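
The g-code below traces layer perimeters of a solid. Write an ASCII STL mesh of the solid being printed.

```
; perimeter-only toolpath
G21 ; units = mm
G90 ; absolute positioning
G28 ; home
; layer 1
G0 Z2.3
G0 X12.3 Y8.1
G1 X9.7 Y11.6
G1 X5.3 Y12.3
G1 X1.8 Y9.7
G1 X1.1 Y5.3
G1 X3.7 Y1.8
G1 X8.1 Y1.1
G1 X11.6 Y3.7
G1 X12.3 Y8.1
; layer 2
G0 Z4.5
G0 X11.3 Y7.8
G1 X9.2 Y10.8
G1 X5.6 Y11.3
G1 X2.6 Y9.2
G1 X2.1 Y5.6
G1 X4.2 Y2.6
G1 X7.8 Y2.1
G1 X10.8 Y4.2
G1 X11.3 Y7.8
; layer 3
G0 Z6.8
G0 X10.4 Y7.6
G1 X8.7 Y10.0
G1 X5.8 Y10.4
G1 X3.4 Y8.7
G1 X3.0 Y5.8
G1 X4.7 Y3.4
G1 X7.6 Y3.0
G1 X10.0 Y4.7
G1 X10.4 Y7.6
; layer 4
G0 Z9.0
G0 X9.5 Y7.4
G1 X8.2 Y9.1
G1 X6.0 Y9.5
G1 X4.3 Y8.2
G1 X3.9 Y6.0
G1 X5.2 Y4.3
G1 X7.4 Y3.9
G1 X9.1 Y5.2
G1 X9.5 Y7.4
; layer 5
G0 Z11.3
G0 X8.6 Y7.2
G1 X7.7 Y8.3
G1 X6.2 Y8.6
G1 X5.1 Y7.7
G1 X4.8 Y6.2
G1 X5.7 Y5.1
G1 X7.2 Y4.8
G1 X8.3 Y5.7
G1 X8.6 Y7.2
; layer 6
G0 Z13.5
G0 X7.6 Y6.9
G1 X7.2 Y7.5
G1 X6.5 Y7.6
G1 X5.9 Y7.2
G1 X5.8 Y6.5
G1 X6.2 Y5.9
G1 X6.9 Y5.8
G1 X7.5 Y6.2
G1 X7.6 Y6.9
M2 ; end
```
solid part
  facet normal 0.0000 0.0000 -1.0000
    outer loop
      vertex 5.1 13.2 0.0
      vertex 10.2 12.4 0.0
      vertex 13.2 8.3 0.0
    endloop
  endfacet
  facet normal 0.0000 0.0000 -1.0000
    outer loop
      vertex 1.0 10.2 0.0
      vertex 5.1 13.2 0.0
      vertex 13.2 8.3 0.0
    endloop
  endfacet
  facet normal 0.0000 0.0000 -1.0000
    outer loop
      vertex 0.2 5.1 0.0
      vertex 1.0 10.2 0.0
      vertex 13.2 8.3 0.0
    endloop
  endfacet
  facet normal 0.0000 0.0000 -1.0000
    outer loop
      vertex 3.2 1.0 0.0
      vertex 0.2 5.1 0.0
      vertex 13.2 8.3 0.0
    endloop
  endfacet
  facet normal 0.0000 0.0000 -1.0000
    outer loop
      vertex 8.3 0.2 0.0
      vertex 3.2 1.0 0.0
      vertex 13.2 8.3 0.0
    endloop
  endfacet
  facet normal 0.0000 0.0000 -1.0000
    outer loop
      vertex 12.4 3.2 0.0
      vertex 8.3 0.2 0.0
      vertex 13.2 8.3 0.0
    endloop
  endfacet
  facet normal 0.7514 0.5498 0.3648
    outer loop
      vertex 13.2 8.3 0.0
      vertex 10.2 12.4 0.0
      vertex 6.7 6.7 15.8
    endloop
  endfacet
  facet normal 0.1443 0.9202 0.3639
    outer loop
      vertex 10.2 12.4 0.0
      vertex 5.1 13.2 0.0
      vertex 6.7 6.7 15.8
    endloop
  endfacet
  facet normal -0.5498 0.7514 0.3648
    outer loop
      vertex 5.1 13.2 0.0
      vertex 1.0 10.2 0.0
      vertex 6.7 6.7 15.8
    endloop
  endfacet
  facet normal -0.9202 0.1443 0.3639
    outer loop
      vertex 1.0 10.2 0.0
      vertex 0.2 5.1 0.0
      vertex 6.7 6.7 15.8
    endloop
  endfacet
  facet normal -0.7514 -0.5498 0.3648
    outer loop
      vertex 0.2 5.1 0.0
      vertex 3.2 1.0 0.0
      vertex 6.7 6.7 15.8
    endloop
  endfacet
  facet normal -0.1443 -0.9202 0.3639
    outer loop
      vertex 3.2 1.0 0.0
      vertex 8.3 0.2 0.0
      vertex 6.7 6.7 15.8
    endloop
  endfacet
  facet normal 0.5498 -0.7514 0.3648
    outer loop
      vertex 8.3 0.2 0.0
      vertex 12.4 3.2 0.0
      vertex 6.7 6.7 15.8
    endloop
  endfacet
  facet normal 0.9202 -0.1443 0.3639
    outer loop
      vertex 12.4 3.2 0.0
      vertex 13.2 8.3 0.0
      vertex 6.7 6.7 15.8
    endloop
  endfacet
endsolid part

The G0 Z moves step by Δz≈2.3 mm. The G1 loops shrink linearly with z, so the solid tapers from its base footprint up to z≈15.8. Closing with a flat bottom cap and the tapered top and triangulating gives 14 facets — a regular 8-sided pyramid, base circumscribed radius ≈ 6.7 mm, apex at z ≈ 15.8 mm.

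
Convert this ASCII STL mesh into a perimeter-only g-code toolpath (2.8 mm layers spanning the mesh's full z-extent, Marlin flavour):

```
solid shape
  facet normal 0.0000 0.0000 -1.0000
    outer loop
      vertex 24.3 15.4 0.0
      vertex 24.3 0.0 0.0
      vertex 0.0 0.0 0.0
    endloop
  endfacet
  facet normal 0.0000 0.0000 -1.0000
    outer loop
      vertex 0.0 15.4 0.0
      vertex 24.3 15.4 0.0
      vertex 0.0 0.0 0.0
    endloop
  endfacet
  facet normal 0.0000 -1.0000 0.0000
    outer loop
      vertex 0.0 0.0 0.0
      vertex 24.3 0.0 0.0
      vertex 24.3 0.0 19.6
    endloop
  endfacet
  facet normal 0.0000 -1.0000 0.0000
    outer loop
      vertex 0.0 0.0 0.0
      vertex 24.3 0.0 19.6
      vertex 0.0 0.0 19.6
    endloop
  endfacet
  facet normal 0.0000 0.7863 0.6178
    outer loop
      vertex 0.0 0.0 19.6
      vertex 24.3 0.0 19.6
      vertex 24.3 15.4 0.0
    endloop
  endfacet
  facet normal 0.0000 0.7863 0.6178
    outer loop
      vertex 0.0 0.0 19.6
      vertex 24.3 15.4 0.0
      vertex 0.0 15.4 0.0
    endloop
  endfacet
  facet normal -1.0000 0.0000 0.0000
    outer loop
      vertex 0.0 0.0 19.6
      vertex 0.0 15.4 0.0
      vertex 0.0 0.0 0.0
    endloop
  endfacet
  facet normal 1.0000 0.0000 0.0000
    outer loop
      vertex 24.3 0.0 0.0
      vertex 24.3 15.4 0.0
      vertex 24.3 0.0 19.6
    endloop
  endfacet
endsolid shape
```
; perimeter-only toolpath
G21 ; units = mm
G90 ; absolute positioning
G28 ; home
; layer 1
G0 Z2.8
G0 X0.0 Y0.0
G1 X24.3 Y0.0
G1 X24.3 Y13.2
G1 X0.0 Y13.2
G1 X0.0 Y0.0
; layer 2
G0 Z5.6
G0 X0.0 Y0.0
G1 X24.3 Y0.0
G1 X24.3 Y11.0
G1 X0.0 Y11.0
G1 X0.0 Y0.0
; layer 3
G0 Z8.4
G0 X0.0 Y0.0
G1 X24.3 Y0.0
G1 X24.3 Y8.8
G1 X0.0 Y8.8
G1 X0.0 Y0.0
; layer 4
G0 Z11.2
G0 X0.0 Y0.0
G1 X24.3 Y0.0
G1 X24.3 Y6.6
G1 X0.0 Y6.6
G1 X0.0 Y0.0
; layer 5
G0 Z14.0
G0 X0.0 Y0.0
G1 X24.3 Y0.0
G1 X24.3 Y4.4
G1 X0.0 Y4.4
G1 X0.0 Y0.0
; layer 6
G0 Z16.8
G0 X0.0 Y0.0
G1 X24.3 Y0.0
G1 X24.3 Y2.2
G1 X0.0 Y2.2
G1 X0.0 Y0.0
M2 ; end

The solid is a wedge (ramp): 24.3 × 15.4 mm base, rising to 19.6 mm along the y=0 edge and sloping linearly to z=0 at y=15.4. Slicing at Δz = 2.8 mm — 7 equal slices spanning the solid's height, so layer i sits at z = i·h/7 — gives 6 non-empty perimeters. Each is a 4-segment closed polygon; G0 lifts to the layer z and rapids to the start vertex, then G1 traces the edges. The cross-section shrinks linearly with z (the slice at the apex is degenerate and omitted).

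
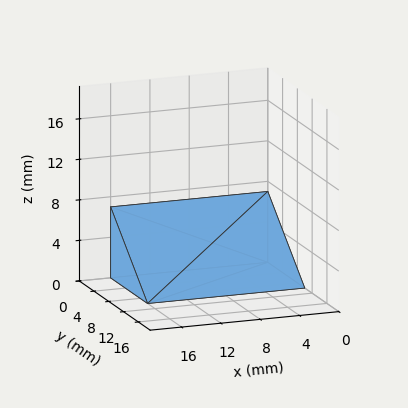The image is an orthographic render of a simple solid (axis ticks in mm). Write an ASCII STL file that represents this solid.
Reading the render: the shape is a wedge (ramp): 16 × 10 mm base, rising to 7 mm along the y=0 edge and sloping linearly to z=0 at y=10 (dimensions read to the nearest mm from the axis ticks). For the STL, each face is triangulated and given an outward normal.

solid part
  facet normal 0.0000 0.0000 -1.0000
    outer loop
      vertex 16.00 10.00 0.00
      vertex 16.00 0.00 0.00
      vertex 0.00 0.00 0.00
    endloop
  endfacet
  facet normal 0.0000 0.0000 -1.0000
    outer loop
      vertex 0.00 10.00 0.00
      vertex 16.00 10.00 0.00
      vertex 0.00 0.00 0.00
    endloop
  endfacet
  facet normal 0.0000 -1.0000 0.0000
    outer loop
      vertex 0.00 0.00 0.00
      vertex 16.00 0.00 0.00
      vertex 16.00 0.00 7.00
    endloop
  endfacet
  facet normal 0.0000 -1.0000 0.0000
    outer loop
      vertex 0.00 0.00 0.00
      vertex 16.00 0.00 7.00
      vertex 0.00 0.00 7.00
    endloop
  endfacet
  facet normal 0.0000 0.5735 0.8192
    outer loop
      vertex 0.00 0.00 7.00
      vertex 16.00 0.00 7.00
      vertex 16.00 10.00 0.00
    endloop
  endfacet
  facet normal 0.0000 0.5735 0.8192
    outer loop
      vertex 0.00 0.00 7.00
      vertex 16.00 10.00 0.00
      vertex 0.00 10.00 0.00
    endloop
  endfacet
  facet normal -1.0000 0.0000 0.0000
    outer loop
      vertex 0.00 0.00 7.00
      vertex 0.00 10.00 0.00
      vertex 0.00 0.00 0.00
    endloop
  endfacet
  facet normal 1.0000 0.0000 0.0000
    outer loop
      vertex 16.00 0.00 0.00
      vertex 16.00 10.00 0.00
      vertex 16.00 0.00 7.00
    endloop
  endfacet
endsolid part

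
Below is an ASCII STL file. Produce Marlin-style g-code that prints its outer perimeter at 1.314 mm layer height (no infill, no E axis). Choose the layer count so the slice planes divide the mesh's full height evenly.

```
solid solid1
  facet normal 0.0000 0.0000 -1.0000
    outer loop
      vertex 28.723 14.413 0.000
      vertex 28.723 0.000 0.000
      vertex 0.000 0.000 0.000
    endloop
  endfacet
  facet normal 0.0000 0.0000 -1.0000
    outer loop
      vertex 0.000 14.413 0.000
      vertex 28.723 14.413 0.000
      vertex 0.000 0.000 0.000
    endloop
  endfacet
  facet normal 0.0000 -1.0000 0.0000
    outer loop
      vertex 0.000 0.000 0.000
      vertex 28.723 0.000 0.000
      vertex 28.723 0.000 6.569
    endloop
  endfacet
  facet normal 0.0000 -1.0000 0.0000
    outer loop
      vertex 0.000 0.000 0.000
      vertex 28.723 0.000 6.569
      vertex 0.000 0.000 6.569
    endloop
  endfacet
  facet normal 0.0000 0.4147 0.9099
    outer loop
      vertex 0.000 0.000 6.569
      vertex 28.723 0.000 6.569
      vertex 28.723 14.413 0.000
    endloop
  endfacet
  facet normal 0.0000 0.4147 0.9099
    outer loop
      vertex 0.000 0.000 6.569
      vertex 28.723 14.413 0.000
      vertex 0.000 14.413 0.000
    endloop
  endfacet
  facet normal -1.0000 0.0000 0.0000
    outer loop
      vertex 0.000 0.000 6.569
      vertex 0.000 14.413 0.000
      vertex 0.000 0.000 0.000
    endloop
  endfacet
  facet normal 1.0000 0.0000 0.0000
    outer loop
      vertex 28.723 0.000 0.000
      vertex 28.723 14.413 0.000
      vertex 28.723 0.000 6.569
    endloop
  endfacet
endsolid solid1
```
; perimeter-only toolpath
G21 ; units = mm
G90 ; absolute positioning
G28 ; home
; layer 1
G0 Z1.314
G0 X0.000 Y0.000
G1 X28.723 Y0.000
G1 X28.723 Y11.530
G1 X0.000 Y11.530
G1 X0.000 Y0.000
; layer 2
G0 Z2.628
G0 X0.000 Y0.000
G1 X28.723 Y0.000
G1 X28.723 Y8.648
G1 X0.000 Y8.648
G1 X0.000 Y0.000
; layer 3
G0 Z3.941
G0 X0.000 Y0.000
G1 X28.723 Y0.000
G1 X28.723 Y5.765
G1 X0.000 Y5.765
G1 X0.000 Y0.000
; layer 4
G0 Z5.255
G0 X0.000 Y0.000
G1 X28.723 Y0.000
G1 X28.723 Y2.883
G1 X0.000 Y2.883
G1 X0.000 Y0.000
M2 ; end

The solid is a wedge (ramp): 28.7 × 14.4 mm base, rising to 6.57 mm along the y=0 edge and sloping linearly to z=0 at y=14.4. Slicing at Δz = 1.314 mm — 5 equal slices spanning the solid's height, so layer i sits at z = i·h/5 — gives 4 non-empty perimeters. Each is a 4-segment closed polygon; G0 lifts to the layer z and rapids to the start vertex, then G1 traces the edges. The cross-section shrinks linearly with z (the slice at the apex is degenerate and omitted).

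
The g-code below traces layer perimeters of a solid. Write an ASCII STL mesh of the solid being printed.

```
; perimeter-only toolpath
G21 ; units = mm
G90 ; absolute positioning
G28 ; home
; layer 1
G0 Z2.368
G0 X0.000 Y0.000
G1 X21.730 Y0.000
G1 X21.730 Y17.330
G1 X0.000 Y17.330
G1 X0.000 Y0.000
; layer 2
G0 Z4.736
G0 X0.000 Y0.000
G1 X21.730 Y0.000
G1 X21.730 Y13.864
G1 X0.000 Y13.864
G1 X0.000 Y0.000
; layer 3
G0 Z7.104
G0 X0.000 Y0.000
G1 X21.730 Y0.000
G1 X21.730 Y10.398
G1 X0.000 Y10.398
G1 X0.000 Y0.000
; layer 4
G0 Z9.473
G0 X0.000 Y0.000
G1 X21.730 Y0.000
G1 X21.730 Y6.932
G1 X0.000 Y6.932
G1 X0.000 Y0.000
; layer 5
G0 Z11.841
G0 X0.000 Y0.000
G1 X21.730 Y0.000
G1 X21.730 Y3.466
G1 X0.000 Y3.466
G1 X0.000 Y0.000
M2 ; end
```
solid part
  facet normal 0.0000 0.0000 -1.0000
    outer loop
      vertex 21.730 20.796 0.000
      vertex 21.730 0.000 0.000
      vertex 0.000 0.000 0.000
    endloop
  endfacet
  facet normal 0.0000 0.0000 -1.0000
    outer loop
      vertex 0.000 20.796 0.000
      vertex 21.730 20.796 0.000
      vertex 0.000 0.000 0.000
    endloop
  endfacet
  facet normal 0.0000 -1.0000 0.0000
    outer loop
      vertex 0.000 0.000 0.000
      vertex 21.730 0.000 0.000
      vertex 21.730 0.000 14.209
    endloop
  endfacet
  facet normal 0.0000 -1.0000 0.0000
    outer loop
      vertex 0.000 0.000 0.000
      vertex 21.730 0.000 14.209
      vertex 0.000 0.000 14.209
    endloop
  endfacet
  facet normal 0.0000 0.5641 0.8257
    outer loop
      vertex 0.000 0.000 14.209
      vertex 21.730 0.000 14.209
      vertex 21.730 20.796 0.000
    endloop
  endfacet
  facet normal 0.0000 0.5641 0.8257
    outer loop
      vertex 0.000 0.000 14.209
      vertex 21.730 20.796 0.000
      vertex 0.000 20.796 0.000
    endloop
  endfacet
  facet normal -1.0000 0.0000 0.0000
    outer loop
      vertex 0.000 0.000 14.209
      vertex 0.000 20.796 0.000
      vertex 0.000 0.000 0.000
    endloop
  endfacet
  facet normal 1.0000 0.0000 0.0000
    outer loop
      vertex 21.730 0.000 0.000
      vertex 21.730 20.796 0.000
      vertex 21.730 0.000 14.209
    endloop
  endfacet
endsolid part

The G0 Z moves step by Δz≈2.368 mm. The G1 loops shrink linearly with z, so the solid tapers from its base footprint up to z≈14.2. Closing with a flat bottom cap and the tapered top and triangulating gives 8 facets — a wedge (ramp): 21.7 × 20.8 mm base, rising to 14.2 mm along the y=0 edge and sloping linearly to z=0 at y=20.8.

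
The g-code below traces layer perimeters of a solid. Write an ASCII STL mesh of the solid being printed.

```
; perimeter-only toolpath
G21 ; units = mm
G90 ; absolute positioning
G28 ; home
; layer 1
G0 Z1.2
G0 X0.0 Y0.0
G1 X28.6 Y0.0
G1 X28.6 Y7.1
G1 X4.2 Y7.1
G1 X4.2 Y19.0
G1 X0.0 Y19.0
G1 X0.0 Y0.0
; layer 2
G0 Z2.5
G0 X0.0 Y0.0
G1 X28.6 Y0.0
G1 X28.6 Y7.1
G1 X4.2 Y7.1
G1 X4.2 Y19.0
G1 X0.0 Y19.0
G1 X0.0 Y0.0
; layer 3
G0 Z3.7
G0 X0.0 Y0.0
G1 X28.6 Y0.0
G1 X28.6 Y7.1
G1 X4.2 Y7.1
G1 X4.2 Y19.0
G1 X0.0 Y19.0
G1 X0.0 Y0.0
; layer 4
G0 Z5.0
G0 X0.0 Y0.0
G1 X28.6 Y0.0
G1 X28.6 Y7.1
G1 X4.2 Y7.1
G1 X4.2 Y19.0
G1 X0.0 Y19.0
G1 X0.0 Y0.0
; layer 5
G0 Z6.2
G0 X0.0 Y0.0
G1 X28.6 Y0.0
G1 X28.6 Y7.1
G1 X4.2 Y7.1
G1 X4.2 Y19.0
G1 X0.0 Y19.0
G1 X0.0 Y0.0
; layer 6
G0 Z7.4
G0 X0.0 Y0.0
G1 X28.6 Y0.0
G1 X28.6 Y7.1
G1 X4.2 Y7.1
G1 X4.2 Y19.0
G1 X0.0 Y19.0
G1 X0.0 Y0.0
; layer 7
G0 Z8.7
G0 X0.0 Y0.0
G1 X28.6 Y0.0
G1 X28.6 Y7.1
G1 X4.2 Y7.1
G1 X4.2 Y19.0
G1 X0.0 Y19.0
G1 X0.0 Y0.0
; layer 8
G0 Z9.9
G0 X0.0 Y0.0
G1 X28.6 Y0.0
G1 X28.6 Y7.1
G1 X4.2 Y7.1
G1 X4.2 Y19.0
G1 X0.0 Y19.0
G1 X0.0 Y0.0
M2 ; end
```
solid part
  facet normal 0.0000 0.0000 -1.0000
    outer loop
      vertex 28.6 7.1 0.0
      vertex 28.6 0.0 0.0
      vertex 0.0 0.0 0.0
    endloop
  endfacet
  facet normal 0.0000 0.0000 -1.0000
    outer loop
      vertex 4.2 7.1 0.0
      vertex 28.6 7.1 0.0
      vertex 0.0 0.0 0.0
    endloop
  endfacet
  facet normal 0.0000 0.0000 -1.0000
    outer loop
      vertex 4.2 19.0 0.0
      vertex 4.2 7.1 0.0
      vertex 0.0 0.0 0.0
    endloop
  endfacet
  facet normal 0.0000 0.0000 -1.0000
    outer loop
      vertex 0.0 19.0 0.0
      vertex 4.2 19.0 0.0
      vertex 0.0 0.0 0.0
    endloop
  endfacet
  facet normal 0.0000 0.0000 1.0000
    outer loop
      vertex 0.0 0.0 9.9
      vertex 28.6 0.0 9.9
      vertex 28.6 7.1 9.9
    endloop
  endfacet
  facet normal 0.0000 0.0000 1.0000
    outer loop
      vertex 0.0 0.0 9.9
      vertex 28.6 7.1 9.9
      vertex 4.2 7.1 9.9
    endloop
  endfacet
  facet normal 0.0000 0.0000 1.0000
    outer loop
      vertex 0.0 0.0 9.9
      vertex 4.2 7.1 9.9
      vertex 4.2 19.0 9.9
    endloop
  endfacet
  facet normal 0.0000 0.0000 1.0000
    outer loop
      vertex 0.0 0.0 9.9
      vertex 4.2 19.0 9.9
      vertex 0.0 19.0 9.9
    endloop
  endfacet
  facet normal 0.0000 -1.0000 0.0000
    outer loop
      vertex 0.0 0.0 0.0
      vertex 28.6 0.0 0.0
      vertex 28.6 0.0 9.9
    endloop
  endfacet
  facet normal 0.0000 -1.0000 0.0000
    outer loop
      vertex 0.0 0.0 0.0
      vertex 28.6 0.0 9.9
      vertex 0.0 0.0 9.9
    endloop
  endfacet
  facet normal 1.0000 0.0000 0.0000
    outer loop
      vertex 28.6 0.0 0.0
      vertex 28.6 7.1 0.0
      vertex 28.6 7.1 9.9
    endloop
  endfacet
  facet normal 1.0000 0.0000 0.0000
    outer loop
      vertex 28.6 0.0 0.0
      vertex 28.6 7.1 9.9
      vertex 28.6 0.0 9.9
    endloop
  endfacet
  facet normal 0.0000 1.0000 0.0000
    outer loop
      vertex 28.6 7.1 0.0
      vertex 4.2 7.1 0.0
      vertex 4.2 7.1 9.9
    endloop
  endfacet
  facet normal 0.0000 1.0000 0.0000
    outer loop
      vertex 28.6 7.1 0.0
      vertex 4.2 7.1 9.9
      vertex 28.6 7.1 9.9
    endloop
  endfacet
  facet normal 1.0000 0.0000 0.0000
    outer loop
      vertex 4.2 7.1 0.0
      vertex 4.2 19.0 0.0
      vertex 4.2 19.0 9.9
    endloop
  endfacet
  facet normal 1.0000 0.0000 0.0000
    outer loop
      vertex 4.2 7.1 0.0
      vertex 4.2 19.0 9.9
      vertex 4.2 7.1 9.9
    endloop
  endfacet
  facet normal 0.0000 1.0000 0.0000
    outer loop
      vertex 4.2 19.0 0.0
      vertex 0.0 19.0 0.0
      vertex 0.0 19.0 9.9
    endloop
  endfacet
  facet normal 0.0000 1.0000 0.0000
    outer loop
      vertex 4.2 19.0 0.0
      vertex 0.0 19.0 9.9
      vertex 4.2 19.0 9.9
    endloop
  endfacet
  facet normal -1.0000 0.0000 0.0000
    outer loop
      vertex 0.0 19.0 0.0
      vertex 0.0 0.0 0.0
      vertex 0.0 0.0 9.9
    endloop
  endfacet
  facet normal -1.0000 0.0000 0.0000
    outer loop
      vertex 0.0 19.0 0.0
      vertex 0.0 0.0 9.9
      vertex 0.0 19.0 9.9
    endloop
  endfacet
endsolid part

The G0 Z moves step by Δz≈1.2 mm. Every layer's G1 loop is the same polygon, so the solid is a straight extrusion of it from z=0 to z≈9.9. Closing with flat bottom and top caps and triangulating gives 20 facets — an L-shaped prism: outer 28.6 × 19 mm, arm thicknesses ≈ 7.1 mm (horizontal) and 4.2 mm (vertical), extruded 9.9 mm in z.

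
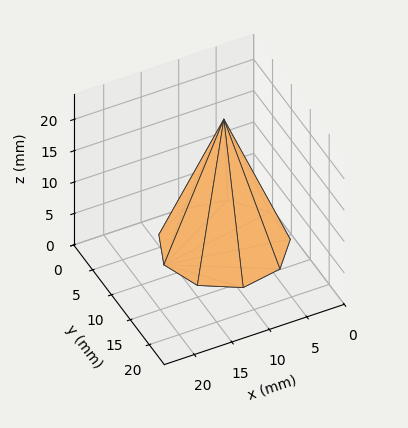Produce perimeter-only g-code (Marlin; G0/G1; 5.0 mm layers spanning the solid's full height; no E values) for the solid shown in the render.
Reading the render: the shape is a regular 9-sided pyramid, base circumscribed radius ≈ 8 mm, apex at z ≈ 20 mm (dimensions read to the nearest mm from the axis ticks). For the g-code, the solid's height is divided into equal slices at the stated Δz and each level perimeter traced with G1 moves after a G0 lift.

; perimeter-only toolpath
G21 ; units = mm
G90 ; absolute positioning
G28 ; home
; layer 1
G0 Z5.0
G0 X14.0 Y8.0
G1 X12.6 Y11.8
G1 X9.1 Y13.9
G1 X5.0 Y13.2
G1 X2.4 Y10.0
G1 X2.4 Y6.0
G1 X5.0 Y2.8
G1 X9.1 Y2.1
G1 X12.6 Y4.2
G1 X14.0 Y8.0
; layer 2
G0 Z10.0
G0 X12.0 Y8.0
G1 X11.1 Y10.6
G1 X8.7 Y11.9
G1 X6.0 Y11.4
G1 X4.2 Y9.3
G1 X4.2 Y6.7
G1 X6.0 Y4.5
G1 X8.7 Y4.0
G1 X11.1 Y5.5
G1 X12.0 Y8.0
; layer 3
G0 Z15.0
G0 X10.0 Y8.0
G1 X9.5 Y9.3
G1 X8.3 Y10.0
G1 X7.0 Y9.7
G1 X6.1 Y8.7
G1 X6.1 Y7.3
G1 X7.0 Y6.3
G1 X8.3 Y6.0
G1 X9.5 Y6.7
G1 X10.0 Y8.0
M2 ; end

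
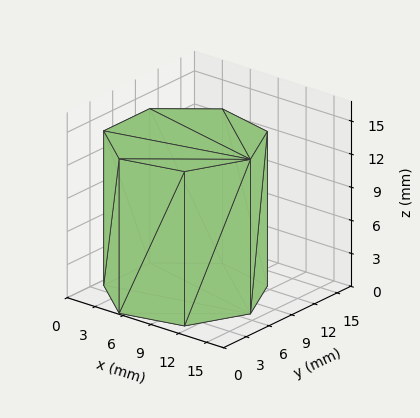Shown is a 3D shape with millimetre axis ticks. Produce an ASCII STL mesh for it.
Reading the render: the shape is a regular 7-sided prism (a cylinder approximated with 7 flat sides), circumscribed radius ≈ 7 mm, height ≈ 14 mm (dimensions read to the nearest mm from the axis ticks). For the STL, each face is triangulated and given an outward normal.

solid part
  facet normal 0.0000 0.0000 -1.0000
    outer loop
      vertex 5.442 13.824 0.000
      vertex 11.364 12.473 0.000
      vertex 14.000 7.000 0.000
    endloop
  endfacet
  facet normal 0.0000 0.0000 -1.0000
    outer loop
      vertex 0.693 10.037 0.000
      vertex 5.442 13.824 0.000
      vertex 14.000 7.000 0.000
    endloop
  endfacet
  facet normal 0.0000 0.0000 -1.0000
    outer loop
      vertex 0.693 3.963 0.000
      vertex 0.693 10.037 0.000
      vertex 14.000 7.000 0.000
    endloop
  endfacet
  facet normal 0.0000 0.0000 -1.0000
    outer loop
      vertex 5.442 0.176 0.000
      vertex 0.693 3.963 0.000
      vertex 14.000 7.000 0.000
    endloop
  endfacet
  facet normal 0.0000 0.0000 -1.0000
    outer loop
      vertex 11.364 1.527 0.000
      vertex 5.442 0.176 0.000
      vertex 14.000 7.000 0.000
    endloop
  endfacet
  facet normal 0.0000 0.0000 1.0000
    outer loop
      vertex 14.000 7.000 14.000
      vertex 11.364 12.473 14.000
      vertex 5.442 13.824 14.000
    endloop
  endfacet
  facet normal 0.0000 0.0000 1.0000
    outer loop
      vertex 14.000 7.000 14.000
      vertex 5.442 13.824 14.000
      vertex 0.693 10.037 14.000
    endloop
  endfacet
  facet normal 0.0000 0.0000 1.0000
    outer loop
      vertex 14.000 7.000 14.000
      vertex 0.693 10.037 14.000
      vertex 0.693 3.963 14.000
    endloop
  endfacet
  facet normal 0.0000 0.0000 1.0000
    outer loop
      vertex 14.000 7.000 14.000
      vertex 0.693 3.963 14.000
      vertex 5.442 0.176 14.000
    endloop
  endfacet
  facet normal 0.0000 0.0000 1.0000
    outer loop
      vertex 14.000 7.000 14.000
      vertex 5.442 0.176 14.000
      vertex 11.364 1.527 14.000
    endloop
  endfacet
  facet normal 0.9009 0.4339 0.0000
    outer loop
      vertex 14.000 7.000 0.000
      vertex 11.364 12.473 0.000
      vertex 11.364 12.473 14.000
    endloop
  endfacet
  facet normal 0.9009 0.4339 0.0000
    outer loop
      vertex 14.000 7.000 0.000
      vertex 11.364 12.473 14.000
      vertex 14.000 7.000 14.000
    endloop
  endfacet
  facet normal 0.2224 0.9750 0.0000
    outer loop
      vertex 11.364 12.473 0.000
      vertex 5.442 13.824 0.000
      vertex 5.442 13.824 14.000
    endloop
  endfacet
  facet normal 0.2224 0.9750 0.0000
    outer loop
      vertex 11.364 12.473 0.000
      vertex 5.442 13.824 14.000
      vertex 11.364 12.473 14.000
    endloop
  endfacet
  facet normal -0.6235 0.7818 0.0000
    outer loop
      vertex 5.442 13.824 0.000
      vertex 0.693 10.037 0.000
      vertex 0.693 10.037 14.000
    endloop
  endfacet
  facet normal -0.6235 0.7818 0.0000
    outer loop
      vertex 5.442 13.824 0.000
      vertex 0.693 10.037 14.000
      vertex 5.442 13.824 14.000
    endloop
  endfacet
  facet normal -1.0000 0.0000 0.0000
    outer loop
      vertex 0.693 10.037 0.000
      vertex 0.693 3.963 0.000
      vertex 0.693 3.963 14.000
    endloop
  endfacet
  facet normal -1.0000 0.0000 0.0000
    outer loop
      vertex 0.693 10.037 0.000
      vertex 0.693 3.963 14.000
      vertex 0.693 10.037 14.000
    endloop
  endfacet
  facet normal -0.6235 -0.7818 0.0000
    outer loop
      vertex 0.693 3.963 0.000
      vertex 5.442 0.176 0.000
      vertex 5.442 0.176 14.000
    endloop
  endfacet
  facet normal -0.6235 -0.7818 0.0000
    outer loop
      vertex 0.693 3.963 0.000
      vertex 5.442 0.176 14.000
      vertex 0.693 3.963 14.000
    endloop
  endfacet
  facet normal 0.2224 -0.9750 0.0000
    outer loop
      vertex 5.442 0.176 0.000
      vertex 11.364 1.527 0.000
      vertex 11.364 1.527 14.000
    endloop
  endfacet
  facet normal 0.2224 -0.9750 0.0000
    outer loop
      vertex 5.442 0.176 0.000
      vertex 11.364 1.527 14.000
      vertex 5.442 0.176 14.000
    endloop
  endfacet
  facet normal 0.9009 -0.4339 0.0000
    outer loop
      vertex 11.364 1.527 0.000
      vertex 14.000 7.000 0.000
      vertex 14.000 7.000 14.000
    endloop
  endfacet
  facet normal 0.9009 -0.4339 0.0000
    outer loop
      vertex 11.364 1.527 0.000
      vertex 14.000 7.000 14.000
      vertex 11.364 1.527 14.000
    endloop
  endfacet
endsolid part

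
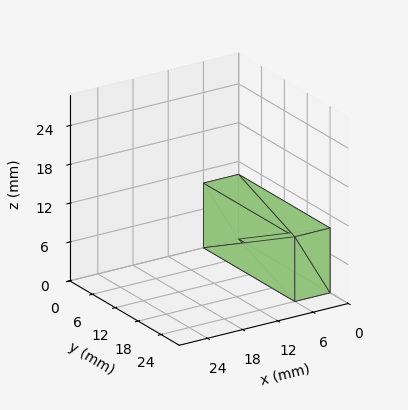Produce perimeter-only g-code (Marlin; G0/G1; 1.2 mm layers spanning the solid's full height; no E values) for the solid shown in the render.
Reading the render: the shape is a rectangular box, roughly 6 × 24 mm footprint and 10 mm tall (dimensions read to the nearest mm from the axis ticks). For the g-code, the solid's height is divided into equal slices at the stated Δz and each level perimeter traced with G1 moves after a G0 lift.

; perimeter-only toolpath
G21 ; units = mm
G90 ; absolute positioning
G28 ; home
; layer 1
G0 Z1.2
G0 X0.0 Y0.0
G1 X6.0 Y0.0
G1 X6.0 Y24.0
G1 X0.0 Y24.0
G1 X0.0 Y0.0
; layer 2
G0 Z2.5
G0 X0.0 Y0.0
G1 X6.0 Y0.0
G1 X6.0 Y24.0
G1 X0.0 Y24.0
G1 X0.0 Y0.0
; layer 3
G0 Z3.8
G0 X0.0 Y0.0
G1 X6.0 Y0.0
G1 X6.0 Y24.0
G1 X0.0 Y24.0
G1 X0.0 Y0.0
; layer 4
G0 Z5.0
G0 X0.0 Y0.0
G1 X6.0 Y0.0
G1 X6.0 Y24.0
G1 X0.0 Y24.0
G1 X0.0 Y0.0
; layer 5
G0 Z6.2
G0 X0.0 Y0.0
G1 X6.0 Y0.0
G1 X6.0 Y24.0
G1 X0.0 Y24.0
G1 X0.0 Y0.0
; layer 6
G0 Z7.5
G0 X0.0 Y0.0
G1 X6.0 Y0.0
G1 X6.0 Y24.0
G1 X0.0 Y24.0
G1 X0.0 Y0.0
; layer 7
G0 Z8.8
G0 X0.0 Y0.0
G1 X6.0 Y0.0
G1 X6.0 Y24.0
G1 X0.0 Y24.0
G1 X0.0 Y0.0
; layer 8
G0 Z10.0
G0 X0.0 Y0.0
G1 X6.0 Y0.0
G1 X6.0 Y24.0
G1 X0.0 Y24.0
G1 X0.0 Y0.0
M2 ; end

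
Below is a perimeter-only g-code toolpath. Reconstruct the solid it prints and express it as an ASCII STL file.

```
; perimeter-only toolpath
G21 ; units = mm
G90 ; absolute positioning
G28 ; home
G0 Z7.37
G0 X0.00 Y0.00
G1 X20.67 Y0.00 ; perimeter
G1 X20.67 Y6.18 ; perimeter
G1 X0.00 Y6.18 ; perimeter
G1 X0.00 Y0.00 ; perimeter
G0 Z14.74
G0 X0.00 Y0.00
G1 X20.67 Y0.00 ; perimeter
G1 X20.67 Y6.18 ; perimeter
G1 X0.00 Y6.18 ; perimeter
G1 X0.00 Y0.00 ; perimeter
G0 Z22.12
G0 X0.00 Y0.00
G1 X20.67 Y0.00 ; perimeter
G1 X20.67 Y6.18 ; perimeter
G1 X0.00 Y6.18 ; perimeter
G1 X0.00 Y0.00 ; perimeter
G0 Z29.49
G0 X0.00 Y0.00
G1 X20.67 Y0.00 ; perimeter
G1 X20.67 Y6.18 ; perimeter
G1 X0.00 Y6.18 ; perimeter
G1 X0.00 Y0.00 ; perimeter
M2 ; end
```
solid part
  facet normal 0.0000 0.0000 -1.0000
    outer loop
      vertex 20.67 6.18 0.00
      vertex 20.67 0.00 0.00
      vertex 0.00 0.00 0.00
    endloop
  endfacet
  facet normal 0.0000 0.0000 -1.0000
    outer loop
      vertex 0.00 6.18 0.00
      vertex 20.67 6.18 0.00
      vertex 0.00 0.00 0.00
    endloop
  endfacet
  facet normal 0.0000 0.0000 1.0000
    outer loop
      vertex 0.00 0.00 29.49
      vertex 20.67 0.00 29.49
      vertex 20.67 6.18 29.49
    endloop
  endfacet
  facet normal 0.0000 0.0000 1.0000
    outer loop
      vertex 0.00 0.00 29.49
      vertex 20.67 6.18 29.49
      vertex 0.00 6.18 29.49
    endloop
  endfacet
  facet normal 0.0000 -1.0000 0.0000
    outer loop
      vertex 0.00 0.00 0.00
      vertex 20.67 0.00 0.00
      vertex 20.67 0.00 29.49
    endloop
  endfacet
  facet normal 0.0000 -1.0000 0.0000
    outer loop
      vertex 0.00 0.00 0.00
      vertex 20.67 0.00 29.49
      vertex 0.00 0.00 29.49
    endloop
  endfacet
  facet normal 0.0000 1.0000 0.0000
    outer loop
      vertex 20.67 6.18 29.49
      vertex 20.67 6.18 0.00
      vertex 0.00 6.18 0.00
    endloop
  endfacet
  facet normal 0.0000 1.0000 0.0000
    outer loop
      vertex 0.00 6.18 29.49
      vertex 20.67 6.18 29.49
      vertex 0.00 6.18 0.00
    endloop
  endfacet
  facet normal -1.0000 0.0000 0.0000
    outer loop
      vertex 0.00 6.18 29.49
      vertex 0.00 6.18 0.00
      vertex 0.00 0.00 0.00
    endloop
  endfacet
  facet normal -1.0000 0.0000 0.0000
    outer loop
      vertex 0.00 0.00 29.49
      vertex 0.00 6.18 29.49
      vertex 0.00 0.00 0.00
    endloop
  endfacet
  facet normal 1.0000 0.0000 0.0000
    outer loop
      vertex 20.67 0.00 0.00
      vertex 20.67 6.18 0.00
      vertex 20.67 6.18 29.49
    endloop
  endfacet
  facet normal 1.0000 0.0000 0.0000
    outer loop
      vertex 20.67 0.00 0.00
      vertex 20.67 6.18 29.49
      vertex 20.67 0.00 29.49
    endloop
  endfacet
endsolid part

The G0 Z moves step by Δz≈7.37 mm. Every layer's G1 loop is the same polygon, so the solid is a straight extrusion of it from z=0 to z≈29.5. Closing with flat bottom and top caps and triangulating gives 12 facets — a rectangular box, roughly 20.7 × 6.18 mm footprint and 29.5 mm tall.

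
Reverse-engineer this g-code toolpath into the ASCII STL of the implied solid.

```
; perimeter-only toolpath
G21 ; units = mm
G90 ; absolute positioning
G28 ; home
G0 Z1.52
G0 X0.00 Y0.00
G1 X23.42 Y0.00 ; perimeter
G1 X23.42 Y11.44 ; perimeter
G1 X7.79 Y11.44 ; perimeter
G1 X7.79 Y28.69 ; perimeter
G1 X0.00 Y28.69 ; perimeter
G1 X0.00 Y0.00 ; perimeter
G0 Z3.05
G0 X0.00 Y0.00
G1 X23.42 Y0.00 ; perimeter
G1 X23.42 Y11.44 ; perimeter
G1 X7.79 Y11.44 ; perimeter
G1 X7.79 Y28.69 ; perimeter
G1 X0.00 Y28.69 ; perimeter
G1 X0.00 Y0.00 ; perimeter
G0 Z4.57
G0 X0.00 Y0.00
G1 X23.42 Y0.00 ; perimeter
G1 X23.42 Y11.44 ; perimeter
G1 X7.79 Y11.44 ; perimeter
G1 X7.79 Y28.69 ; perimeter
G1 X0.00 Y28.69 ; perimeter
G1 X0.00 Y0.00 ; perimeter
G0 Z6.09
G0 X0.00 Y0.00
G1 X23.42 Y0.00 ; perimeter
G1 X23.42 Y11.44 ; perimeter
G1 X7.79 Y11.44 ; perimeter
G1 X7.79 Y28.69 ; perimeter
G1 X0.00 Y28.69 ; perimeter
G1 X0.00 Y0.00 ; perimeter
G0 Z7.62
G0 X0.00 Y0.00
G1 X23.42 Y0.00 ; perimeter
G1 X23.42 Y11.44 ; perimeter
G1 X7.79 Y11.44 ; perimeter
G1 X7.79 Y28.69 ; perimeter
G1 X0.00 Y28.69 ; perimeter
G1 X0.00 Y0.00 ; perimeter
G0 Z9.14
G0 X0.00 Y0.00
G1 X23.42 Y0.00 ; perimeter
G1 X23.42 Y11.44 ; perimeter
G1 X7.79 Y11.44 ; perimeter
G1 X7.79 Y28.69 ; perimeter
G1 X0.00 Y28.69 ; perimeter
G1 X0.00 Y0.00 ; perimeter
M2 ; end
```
solid part
  facet normal 0.0000 0.0000 -1.0000
    outer loop
      vertex 23.42 11.44 0.00
      vertex 23.42 0.00 0.00
      vertex 0.00 0.00 0.00
    endloop
  endfacet
  facet normal 0.0000 0.0000 -1.0000
    outer loop
      vertex 7.79 11.44 0.00
      vertex 23.42 11.44 0.00
      vertex 0.00 0.00 0.00
    endloop
  endfacet
  facet normal 0.0000 0.0000 -1.0000
    outer loop
      vertex 7.79 28.69 0.00
      vertex 7.79 11.44 0.00
      vertex 0.00 0.00 0.00
    endloop
  endfacet
  facet normal 0.0000 0.0000 -1.0000
    outer loop
      vertex 0.00 28.69 0.00
      vertex 7.79 28.69 0.00
      vertex 0.00 0.00 0.00
    endloop
  endfacet
  facet normal 0.0000 0.0000 1.0000
    outer loop
      vertex 0.00 0.00 9.14
      vertex 23.42 0.00 9.14
      vertex 23.42 11.44 9.14
    endloop
  endfacet
  facet normal 0.0000 0.0000 1.0000
    outer loop
      vertex 0.00 0.00 9.14
      vertex 23.42 11.44 9.14
      vertex 7.79 11.44 9.14
    endloop
  endfacet
  facet normal 0.0000 0.0000 1.0000
    outer loop
      vertex 0.00 0.00 9.14
      vertex 7.79 11.44 9.14
      vertex 7.79 28.69 9.14
    endloop
  endfacet
  facet normal 0.0000 0.0000 1.0000
    outer loop
      vertex 0.00 0.00 9.14
      vertex 7.79 28.69 9.14
      vertex 0.00 28.69 9.14
    endloop
  endfacet
  facet normal 0.0000 -1.0000 0.0000
    outer loop
      vertex 0.00 0.00 0.00
      vertex 23.42 0.00 0.00
      vertex 23.42 0.00 9.14
    endloop
  endfacet
  facet normal 0.0000 -1.0000 0.0000
    outer loop
      vertex 0.00 0.00 0.00
      vertex 23.42 0.00 9.14
      vertex 0.00 0.00 9.14
    endloop
  endfacet
  facet normal 1.0000 0.0000 0.0000
    outer loop
      vertex 23.42 0.00 0.00
      vertex 23.42 11.44 0.00
      vertex 23.42 11.44 9.14
    endloop
  endfacet
  facet normal 1.0000 0.0000 0.0000
    outer loop
      vertex 23.42 0.00 0.00
      vertex 23.42 11.44 9.14
      vertex 23.42 0.00 9.14
    endloop
  endfacet
  facet normal 0.0000 1.0000 0.0000
    outer loop
      vertex 23.42 11.44 0.00
      vertex 7.79 11.44 0.00
      vertex 7.79 11.44 9.14
    endloop
  endfacet
  facet normal 0.0000 1.0000 0.0000
    outer loop
      vertex 23.42 11.44 0.00
      vertex 7.79 11.44 9.14
      vertex 23.42 11.44 9.14
    endloop
  endfacet
  facet normal 1.0000 0.0000 0.0000
    outer loop
      vertex 7.79 11.44 0.00
      vertex 7.79 28.69 0.00
      vertex 7.79 28.69 9.14
    endloop
  endfacet
  facet normal 1.0000 0.0000 0.0000
    outer loop
      vertex 7.79 11.44 0.00
      vertex 7.79 28.69 9.14
      vertex 7.79 11.44 9.14
    endloop
  endfacet
  facet normal 0.0000 1.0000 0.0000
    outer loop
      vertex 7.79 28.69 0.00
      vertex 0.00 28.69 0.00
      vertex 0.00 28.69 9.14
    endloop
  endfacet
  facet normal 0.0000 1.0000 0.0000
    outer loop
      vertex 7.79 28.69 0.00
      vertex 0.00 28.69 9.14
      vertex 7.79 28.69 9.14
    endloop
  endfacet
  facet normal -1.0000 0.0000 0.0000
    outer loop
      vertex 0.00 28.69 0.00
      vertex 0.00 0.00 0.00
      vertex 0.00 0.00 9.14
    endloop
  endfacet
  facet normal -1.0000 0.0000 0.0000
    outer loop
      vertex 0.00 28.69 0.00
      vertex 0.00 0.00 9.14
      vertex 0.00 28.69 9.14
    endloop
  endfacet
endsolid part

The G0 Z moves step by Δz≈1.52 mm. Every layer's G1 loop is the same polygon, so the solid is a straight extrusion of it from z=0 to z≈9.14. Closing with flat bottom and top caps and triangulating gives 20 facets — an L-shaped prism: outer 23.4 × 28.7 mm, arm thicknesses ≈ 11.4 mm (horizontal) and 7.79 mm (vertical), extruded 9.14 mm in z.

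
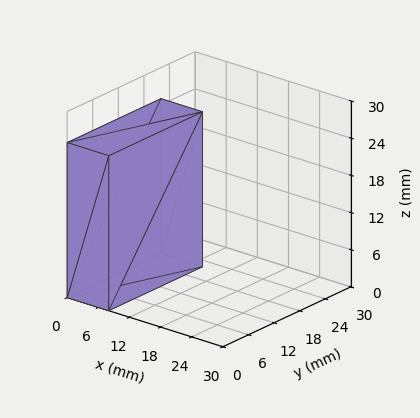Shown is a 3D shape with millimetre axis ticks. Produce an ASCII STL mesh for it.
Reading the render: the shape is a rectangular box, roughly 8 × 22 mm footprint and 25 mm tall (dimensions read to the nearest mm from the axis ticks). For the STL, each face is triangulated and given an outward normal.

solid part
  facet normal 0.0000 0.0000 -1.0000
    outer loop
      vertex 8.0 22.0 0.0
      vertex 8.0 0.0 0.0
      vertex 0.0 0.0 0.0
    endloop
  endfacet
  facet normal 0.0000 0.0000 -1.0000
    outer loop
      vertex 0.0 22.0 0.0
      vertex 8.0 22.0 0.0
      vertex 0.0 0.0 0.0
    endloop
  endfacet
  facet normal 0.0000 0.0000 1.0000
    outer loop
      vertex 0.0 0.0 25.0
      vertex 8.0 0.0 25.0
      vertex 8.0 22.0 25.0
    endloop
  endfacet
  facet normal 0.0000 0.0000 1.0000
    outer loop
      vertex 0.0 0.0 25.0
      vertex 8.0 22.0 25.0
      vertex 0.0 22.0 25.0
    endloop
  endfacet
  facet normal 0.0000 -1.0000 0.0000
    outer loop
      vertex 0.0 0.0 0.0
      vertex 8.0 0.0 0.0
      vertex 8.0 0.0 25.0
    endloop
  endfacet
  facet normal 0.0000 -1.0000 0.0000
    outer loop
      vertex 0.0 0.0 0.0
      vertex 8.0 0.0 25.0
      vertex 0.0 0.0 25.0
    endloop
  endfacet
  facet normal 0.0000 1.0000 0.0000
    outer loop
      vertex 8.0 22.0 25.0
      vertex 8.0 22.0 0.0
      vertex 0.0 22.0 0.0
    endloop
  endfacet
  facet normal 0.0000 1.0000 0.0000
    outer loop
      vertex 0.0 22.0 25.0
      vertex 8.0 22.0 25.0
      vertex 0.0 22.0 0.0
    endloop
  endfacet
  facet normal -1.0000 0.0000 0.0000
    outer loop
      vertex 0.0 22.0 25.0
      vertex 0.0 22.0 0.0
      vertex 0.0 0.0 0.0
    endloop
  endfacet
  facet normal -1.0000 0.0000 0.0000
    outer loop
      vertex 0.0 0.0 25.0
      vertex 0.0 22.0 25.0
      vertex 0.0 0.0 0.0
    endloop
  endfacet
  facet normal 1.0000 0.0000 0.0000
    outer loop
      vertex 8.0 0.0 0.0
      vertex 8.0 22.0 0.0
      vertex 8.0 22.0 25.0
    endloop
  endfacet
  facet normal 1.0000 0.0000 0.0000
    outer loop
      vertex 8.0 0.0 0.0
      vertex 8.0 22.0 25.0
      vertex 8.0 0.0 25.0
    endloop
  endfacet
endsolid part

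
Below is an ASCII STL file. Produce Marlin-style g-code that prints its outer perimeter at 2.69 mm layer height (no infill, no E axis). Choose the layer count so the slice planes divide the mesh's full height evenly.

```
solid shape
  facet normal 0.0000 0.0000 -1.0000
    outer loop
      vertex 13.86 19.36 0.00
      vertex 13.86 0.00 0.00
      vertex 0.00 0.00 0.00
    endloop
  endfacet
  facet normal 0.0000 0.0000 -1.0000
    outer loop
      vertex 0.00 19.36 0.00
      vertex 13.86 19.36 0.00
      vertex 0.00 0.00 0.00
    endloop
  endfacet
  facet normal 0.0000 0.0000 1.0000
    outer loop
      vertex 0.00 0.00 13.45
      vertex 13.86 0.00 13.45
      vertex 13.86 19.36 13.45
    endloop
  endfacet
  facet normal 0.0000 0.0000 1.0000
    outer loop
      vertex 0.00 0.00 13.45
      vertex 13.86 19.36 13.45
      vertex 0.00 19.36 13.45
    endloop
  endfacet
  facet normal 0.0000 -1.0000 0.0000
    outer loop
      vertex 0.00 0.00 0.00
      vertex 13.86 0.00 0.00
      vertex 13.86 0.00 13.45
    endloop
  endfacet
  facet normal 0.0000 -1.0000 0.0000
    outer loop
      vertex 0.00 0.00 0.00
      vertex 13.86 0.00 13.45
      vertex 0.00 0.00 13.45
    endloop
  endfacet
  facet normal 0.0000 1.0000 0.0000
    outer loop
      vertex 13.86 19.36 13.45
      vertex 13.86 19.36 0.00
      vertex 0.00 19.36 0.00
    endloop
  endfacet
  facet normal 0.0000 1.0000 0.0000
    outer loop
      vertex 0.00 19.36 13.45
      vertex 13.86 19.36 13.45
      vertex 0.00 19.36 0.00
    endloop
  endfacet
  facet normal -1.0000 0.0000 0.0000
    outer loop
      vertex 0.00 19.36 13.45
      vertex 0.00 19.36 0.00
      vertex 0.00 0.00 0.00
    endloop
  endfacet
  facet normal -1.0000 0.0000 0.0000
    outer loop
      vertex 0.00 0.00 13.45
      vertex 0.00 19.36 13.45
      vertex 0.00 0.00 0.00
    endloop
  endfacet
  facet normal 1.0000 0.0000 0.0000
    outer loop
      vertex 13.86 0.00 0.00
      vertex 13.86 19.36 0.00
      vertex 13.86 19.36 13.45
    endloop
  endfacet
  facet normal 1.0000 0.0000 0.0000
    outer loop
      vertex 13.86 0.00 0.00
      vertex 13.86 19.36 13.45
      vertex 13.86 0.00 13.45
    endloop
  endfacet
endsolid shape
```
; perimeter-only toolpath
G21 ; units = mm
G90 ; absolute positioning
G28 ; home
; layer 1
G0 Z2.69
G0 X0.00 Y0.00
G1 X13.86 Y0.00
G1 X13.86 Y19.36
G1 X0.00 Y19.36
G1 X0.00 Y0.00
; layer 2
G0 Z5.38
G0 X0.00 Y0.00
G1 X13.86 Y0.00
G1 X13.86 Y19.36
G1 X0.00 Y19.36
G1 X0.00 Y0.00
; layer 3
G0 Z8.07
G0 X0.00 Y0.00
G1 X13.86 Y0.00
G1 X13.86 Y19.36
G1 X0.00 Y19.36
G1 X0.00 Y0.00
; layer 4
G0 Z10.76
G0 X0.00 Y0.00
G1 X13.86 Y0.00
G1 X13.86 Y19.36
G1 X0.00 Y19.36
G1 X0.00 Y0.00
; layer 5
G0 Z13.45
G0 X0.00 Y0.00
G1 X13.86 Y0.00
G1 X13.86 Y19.36
G1 X0.00 Y19.36
G1 X0.00 Y0.00
M2 ; end

The solid is a rectangular box, roughly 13.9 × 19.4 mm footprint and 13.4 mm tall. Slicing at Δz = 2.69 mm — 5 equal slices spanning the solid's height, so layer i sits at z = i·h/5 — gives 5 non-empty perimeters. Each is a 4-segment closed polygon; G0 lifts to the layer z and rapids to the start vertex, then G1 traces the edges.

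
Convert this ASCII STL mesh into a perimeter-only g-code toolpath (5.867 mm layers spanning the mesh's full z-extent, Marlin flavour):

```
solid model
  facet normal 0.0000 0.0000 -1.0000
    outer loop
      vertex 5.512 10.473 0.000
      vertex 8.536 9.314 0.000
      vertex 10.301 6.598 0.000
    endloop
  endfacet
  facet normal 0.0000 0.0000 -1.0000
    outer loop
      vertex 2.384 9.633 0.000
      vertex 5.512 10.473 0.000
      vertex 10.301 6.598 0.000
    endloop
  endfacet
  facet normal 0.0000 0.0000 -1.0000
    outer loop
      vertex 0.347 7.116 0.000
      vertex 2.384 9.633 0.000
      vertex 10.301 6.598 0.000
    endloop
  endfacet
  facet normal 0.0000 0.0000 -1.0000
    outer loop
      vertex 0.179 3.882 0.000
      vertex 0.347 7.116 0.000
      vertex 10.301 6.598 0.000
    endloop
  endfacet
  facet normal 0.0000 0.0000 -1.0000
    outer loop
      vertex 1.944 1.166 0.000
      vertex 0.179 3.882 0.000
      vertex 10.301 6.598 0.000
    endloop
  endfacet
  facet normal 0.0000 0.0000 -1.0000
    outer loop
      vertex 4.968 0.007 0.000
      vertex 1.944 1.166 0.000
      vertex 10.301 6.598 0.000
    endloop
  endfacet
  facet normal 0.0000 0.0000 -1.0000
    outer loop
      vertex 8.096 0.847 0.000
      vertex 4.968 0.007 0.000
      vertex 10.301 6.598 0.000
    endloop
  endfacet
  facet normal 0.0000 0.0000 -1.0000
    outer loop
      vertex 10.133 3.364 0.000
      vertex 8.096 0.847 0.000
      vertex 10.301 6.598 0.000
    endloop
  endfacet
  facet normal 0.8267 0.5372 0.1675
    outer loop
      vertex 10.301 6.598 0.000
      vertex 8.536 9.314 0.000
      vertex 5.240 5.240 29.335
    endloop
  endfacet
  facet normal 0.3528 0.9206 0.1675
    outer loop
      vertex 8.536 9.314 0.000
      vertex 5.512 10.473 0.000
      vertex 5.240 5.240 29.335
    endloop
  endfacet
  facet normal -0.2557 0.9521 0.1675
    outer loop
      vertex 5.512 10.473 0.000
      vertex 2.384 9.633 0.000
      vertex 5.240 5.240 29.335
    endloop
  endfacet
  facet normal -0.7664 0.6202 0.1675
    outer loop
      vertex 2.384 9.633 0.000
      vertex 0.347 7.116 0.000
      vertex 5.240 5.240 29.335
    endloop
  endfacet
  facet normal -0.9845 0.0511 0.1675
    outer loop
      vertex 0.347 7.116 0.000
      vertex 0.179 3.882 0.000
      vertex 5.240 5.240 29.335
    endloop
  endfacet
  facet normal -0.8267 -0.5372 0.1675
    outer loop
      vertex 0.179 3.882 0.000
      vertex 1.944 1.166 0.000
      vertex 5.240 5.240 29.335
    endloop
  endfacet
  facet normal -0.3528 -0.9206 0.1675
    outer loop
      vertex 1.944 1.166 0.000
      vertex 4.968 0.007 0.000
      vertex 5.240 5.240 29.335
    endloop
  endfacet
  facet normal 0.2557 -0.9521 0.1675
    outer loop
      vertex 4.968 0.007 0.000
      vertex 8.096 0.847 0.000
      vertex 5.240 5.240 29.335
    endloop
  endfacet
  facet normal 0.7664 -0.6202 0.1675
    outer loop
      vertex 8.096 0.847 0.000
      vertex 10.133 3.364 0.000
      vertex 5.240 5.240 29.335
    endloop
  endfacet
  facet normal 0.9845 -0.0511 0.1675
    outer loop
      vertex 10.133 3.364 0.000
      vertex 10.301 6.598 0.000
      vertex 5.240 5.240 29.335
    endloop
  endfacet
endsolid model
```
; perimeter-only toolpath
G21 ; units = mm
G90 ; absolute positioning
G28 ; home
; layer 1
G0 Z5.867
G0 X9.289 Y6.326
G1 X7.877 Y8.499
G1 X5.458 Y9.426
G1 X2.955 Y8.754
G1 X1.326 Y6.741
G1 X1.191 Y4.154
G1 X2.603 Y1.981
G1 X5.022 Y1.054
G1 X7.525 Y1.726
G1 X9.154 Y3.739
G1 X9.289 Y6.326
; layer 2
G0 Z11.734
G0 X8.277 Y6.055
G1 X7.218 Y7.684
G1 X5.403 Y8.380
G1 X3.526 Y7.876
G1 X2.304 Y6.366
G1 X2.203 Y4.425
G1 X3.262 Y2.796
G1 X5.077 Y2.100
G1 X6.954 Y2.604
G1 X8.176 Y4.114
G1 X8.277 Y6.055
; layer 3
G0 Z17.601
G0 X7.264 Y5.783
G1 X6.558 Y6.870
G1 X5.349 Y7.333
G1 X4.098 Y6.997
G1 X3.283 Y5.990
G1 X3.216 Y4.697
G1 X3.922 Y3.610
G1 X5.131 Y3.147
G1 X6.382 Y3.483
G1 X7.197 Y4.490
G1 X7.264 Y5.783
; layer 4
G0 Z23.468
G0 X6.252 Y5.512
G1 X5.899 Y6.055
G1 X5.294 Y6.287
G1 X4.669 Y6.119
G1 X4.261 Y5.615
G1 X4.228 Y4.968
G1 X4.581 Y4.425
G1 X5.186 Y4.193
G1 X5.811 Y4.361
G1 X6.219 Y4.865
G1 X6.252 Y5.512
M2 ; end

The solid is a regular 10-sided pyramid, base circumscribed radius ≈ 5.24 mm, apex at z ≈ 29.3 mm. Slicing at Δz = 5.867 mm — 5 equal slices spanning the solid's height, so layer i sits at z = i·h/5 — gives 4 non-empty perimeters. Each is a 10-segment closed polygon; G0 lifts to the layer z and rapids to the start vertex, then G1 traces the edges. The cross-section shrinks linearly with z (the slice at the apex is degenerate and omitted).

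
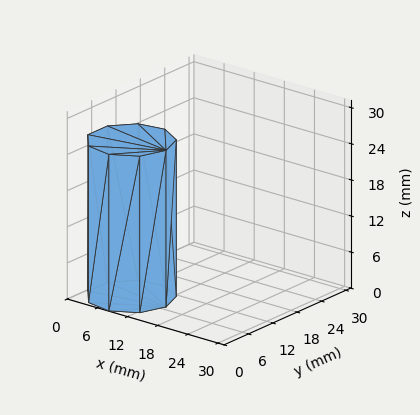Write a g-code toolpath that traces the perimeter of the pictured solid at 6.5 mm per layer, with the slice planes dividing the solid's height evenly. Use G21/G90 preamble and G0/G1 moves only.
Reading the render: the shape is a regular 9-sided prism (a cylinder approximated with 9 flat sides), circumscribed radius ≈ 7 mm, height ≈ 26 mm (dimensions read to the nearest mm from the axis ticks). For the g-code, the solid's height is divided into equal slices at the stated Δz and each level perimeter traced with G1 moves after a G0 lift.

; perimeter-only toolpath
G21 ; units = mm
G90 ; absolute positioning
G28 ; home
; layer 1
G0 Z6.5
G0 X14.0 Y7.0
G1 X12.4 Y11.5
G1 X8.2 Y13.9
G1 X3.5 Y13.1
G1 X0.4 Y9.4
G1 X0.4 Y4.6
G1 X3.5 Y0.9
G1 X8.2 Y0.1
G1 X12.4 Y2.5
G1 X14.0 Y7.0
; layer 2
G0 Z13.0
G0 X14.0 Y7.0
G1 X12.4 Y11.5
G1 X8.2 Y13.9
G1 X3.5 Y13.1
G1 X0.4 Y9.4
G1 X0.4 Y4.6
G1 X3.5 Y0.9
G1 X8.2 Y0.1
G1 X12.4 Y2.5
G1 X14.0 Y7.0
; layer 3
G0 Z19.5
G0 X14.0 Y7.0
G1 X12.4 Y11.5
G1 X8.2 Y13.9
G1 X3.5 Y13.1
G1 X0.4 Y9.4
G1 X0.4 Y4.6
G1 X3.5 Y0.9
G1 X8.2 Y0.1
G1 X12.4 Y2.5
G1 X14.0 Y7.0
; layer 4
G0 Z26.0
G0 X14.0 Y7.0
G1 X12.4 Y11.5
G1 X8.2 Y13.9
G1 X3.5 Y13.1
G1 X0.4 Y9.4
G1 X0.4 Y4.6
G1 X3.5 Y0.9
G1 X8.2 Y0.1
G1 X12.4 Y2.5
G1 X14.0 Y7.0
M2 ; end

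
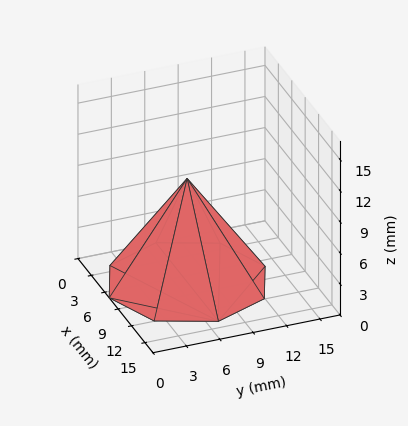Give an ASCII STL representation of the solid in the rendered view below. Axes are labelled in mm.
Reading the render: the shape is a regular 8-sided pyramid, base circumscribed radius ≈ 7 mm, apex at z ≈ 10 mm (dimensions read to the nearest mm from the axis ticks). For the STL, each face is triangulated and given an outward normal.

solid part
  facet normal 0.0000 0.0000 -1.0000
    outer loop
      vertex 7.00 14.00 0.00
      vertex 11.95 11.95 0.00
      vertex 14.00 7.00 0.00
    endloop
  endfacet
  facet normal 0.0000 0.0000 -1.0000
    outer loop
      vertex 2.05 11.95 0.00
      vertex 7.00 14.00 0.00
      vertex 14.00 7.00 0.00
    endloop
  endfacet
  facet normal 0.0000 0.0000 -1.0000
    outer loop
      vertex 0.00 7.00 0.00
      vertex 2.05 11.95 0.00
      vertex 14.00 7.00 0.00
    endloop
  endfacet
  facet normal 0.0000 0.0000 -1.0000
    outer loop
      vertex 2.05 2.05 0.00
      vertex 0.00 7.00 0.00
      vertex 14.00 7.00 0.00
    endloop
  endfacet
  facet normal 0.0000 0.0000 -1.0000
    outer loop
      vertex 7.00 0.00 0.00
      vertex 2.05 2.05 0.00
      vertex 14.00 7.00 0.00
    endloop
  endfacet
  facet normal 0.0000 0.0000 -1.0000
    outer loop
      vertex 11.95 2.05 0.00
      vertex 7.00 0.00 0.00
      vertex 14.00 7.00 0.00
    endloop
  endfacet
  facet normal 0.7758 0.3213 0.5431
    outer loop
      vertex 14.00 7.00 0.00
      vertex 11.95 11.95 0.00
      vertex 7.00 7.00 10.00
    endloop
  endfacet
  facet normal 0.3213 0.7758 0.5431
    outer loop
      vertex 11.95 11.95 0.00
      vertex 7.00 14.00 0.00
      vertex 7.00 7.00 10.00
    endloop
  endfacet
  facet normal -0.3213 0.7758 0.5431
    outer loop
      vertex 7.00 14.00 0.00
      vertex 2.05 11.95 0.00
      vertex 7.00 7.00 10.00
    endloop
  endfacet
  facet normal -0.7758 0.3213 0.5431
    outer loop
      vertex 2.05 11.95 0.00
      vertex 0.00 7.00 0.00
      vertex 7.00 7.00 10.00
    endloop
  endfacet
  facet normal -0.7758 -0.3213 0.5431
    outer loop
      vertex 0.00 7.00 0.00
      vertex 2.05 2.05 0.00
      vertex 7.00 7.00 10.00
    endloop
  endfacet
  facet normal -0.3213 -0.7758 0.5431
    outer loop
      vertex 2.05 2.05 0.00
      vertex 7.00 0.00 0.00
      vertex 7.00 7.00 10.00
    endloop
  endfacet
  facet normal 0.3213 -0.7758 0.5431
    outer loop
      vertex 7.00 0.00 0.00
      vertex 11.95 2.05 0.00
      vertex 7.00 7.00 10.00
    endloop
  endfacet
  facet normal 0.7758 -0.3213 0.5431
    outer loop
      vertex 11.95 2.05 0.00
      vertex 14.00 7.00 0.00
      vertex 7.00 7.00 10.00
    endloop
  endfacet
endsolid part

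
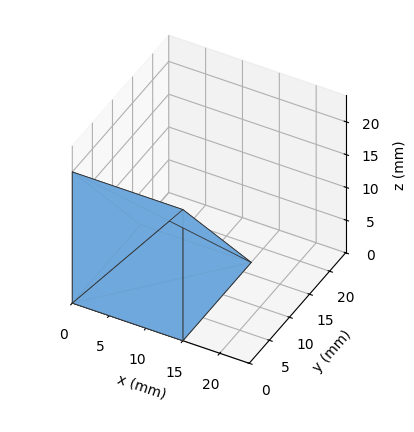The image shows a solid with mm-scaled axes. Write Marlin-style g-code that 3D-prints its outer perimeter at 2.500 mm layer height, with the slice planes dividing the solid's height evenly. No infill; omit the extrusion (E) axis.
Reading the render: the shape is a wedge (ramp): 15 × 17 mm base, rising to 20 mm along the y=0 edge and sloping linearly to z=0 at y=17 (dimensions read to the nearest mm from the axis ticks). For the g-code, the solid's height is divided into equal slices at the stated Δz and each level perimeter traced with G1 moves after a G0 lift.

; perimeter-only toolpath
G21 ; units = mm
G90 ; absolute positioning
G28 ; home
; layer 1
G0 Z2.500
G0 X0.000 Y0.000
G1 X15.000 Y0.000
G1 X15.000 Y14.875
G1 X0.000 Y14.875
G1 X0.000 Y0.000
; layer 2
G0 Z5.000
G0 X0.000 Y0.000
G1 X15.000 Y0.000
G1 X15.000 Y12.750
G1 X0.000 Y12.750
G1 X0.000 Y0.000
; layer 3
G0 Z7.500
G0 X0.000 Y0.000
G1 X15.000 Y0.000
G1 X15.000 Y10.625
G1 X0.000 Y10.625
G1 X0.000 Y0.000
; layer 4
G0 Z10.000
G0 X0.000 Y0.000
G1 X15.000 Y0.000
G1 X15.000 Y8.500
G1 X0.000 Y8.500
G1 X0.000 Y0.000
; layer 5
G0 Z12.500
G0 X0.000 Y0.000
G1 X15.000 Y0.000
G1 X15.000 Y6.375
G1 X0.000 Y6.375
G1 X0.000 Y0.000
; layer 6
G0 Z15.000
G0 X0.000 Y0.000
G1 X15.000 Y0.000
G1 X15.000 Y4.250
G1 X0.000 Y4.250
G1 X0.000 Y0.000
; layer 7
G0 Z17.500
G0 X0.000 Y0.000
G1 X15.000 Y0.000
G1 X15.000 Y2.125
G1 X0.000 Y2.125
G1 X0.000 Y0.000
M2 ; end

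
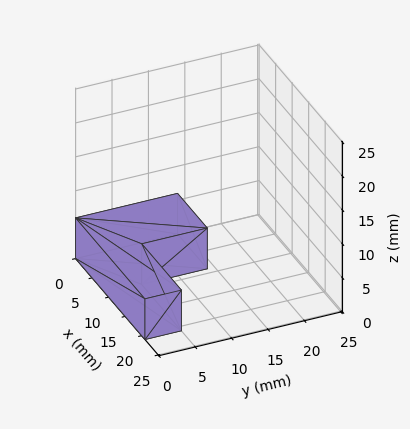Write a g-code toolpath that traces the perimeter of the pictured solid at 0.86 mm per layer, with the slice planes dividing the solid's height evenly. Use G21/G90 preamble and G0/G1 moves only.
Reading the render: the shape is an L-shaped prism: outer 21 × 14 mm, arm thicknesses ≈ 5 mm (horizontal) and 9 mm (vertical), extruded 6 mm in z (dimensions read to the nearest mm from the axis ticks). For the g-code, the solid's height is divided into equal slices at the stated Δz and each level perimeter traced with G1 moves after a G0 lift.

; perimeter-only toolpath
G21 ; units = mm
G90 ; absolute positioning
G28 ; home
; layer 1
G0 Z0.86
G0 X0.00 Y0.00
G1 X21.00 Y0.00
G1 X21.00 Y5.00
G1 X9.00 Y5.00
G1 X9.00 Y14.00
G1 X0.00 Y14.00
G1 X0.00 Y0.00
; layer 2
G0 Z1.71
G0 X0.00 Y0.00
G1 X21.00 Y0.00
G1 X21.00 Y5.00
G1 X9.00 Y5.00
G1 X9.00 Y14.00
G1 X0.00 Y14.00
G1 X0.00 Y0.00
; layer 3
G0 Z2.57
G0 X0.00 Y0.00
G1 X21.00 Y0.00
G1 X21.00 Y5.00
G1 X9.00 Y5.00
G1 X9.00 Y14.00
G1 X0.00 Y14.00
G1 X0.00 Y0.00
; layer 4
G0 Z3.43
G0 X0.00 Y0.00
G1 X21.00 Y0.00
G1 X21.00 Y5.00
G1 X9.00 Y5.00
G1 X9.00 Y14.00
G1 X0.00 Y14.00
G1 X0.00 Y0.00
; layer 5
G0 Z4.29
G0 X0.00 Y0.00
G1 X21.00 Y0.00
G1 X21.00 Y5.00
G1 X9.00 Y5.00
G1 X9.00 Y14.00
G1 X0.00 Y14.00
G1 X0.00 Y0.00
; layer 6
G0 Z5.14
G0 X0.00 Y0.00
G1 X21.00 Y0.00
G1 X21.00 Y5.00
G1 X9.00 Y5.00
G1 X9.00 Y14.00
G1 X0.00 Y14.00
G1 X0.00 Y0.00
; layer 7
G0 Z6.00
G0 X0.00 Y0.00
G1 X21.00 Y0.00
G1 X21.00 Y5.00
G1 X9.00 Y5.00
G1 X9.00 Y14.00
G1 X0.00 Y14.00
G1 X0.00 Y0.00
M2 ; end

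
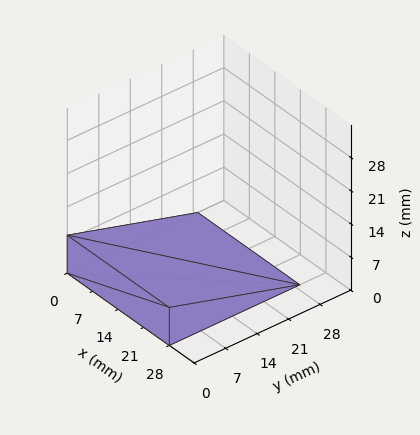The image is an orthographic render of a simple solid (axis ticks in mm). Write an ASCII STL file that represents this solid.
Reading the render: the shape is a wedge (ramp): 28 × 29 mm base, rising to 8 mm along the y=0 edge and sloping linearly to z=0 at y=29 (dimensions read to the nearest mm from the axis ticks). For the STL, each face is triangulated and given an outward normal.

solid part
  facet normal 0.0000 0.0000 -1.0000
    outer loop
      vertex 28.0 29.0 0.0
      vertex 28.0 0.0 0.0
      vertex 0.0 0.0 0.0
    endloop
  endfacet
  facet normal 0.0000 0.0000 -1.0000
    outer loop
      vertex 0.0 29.0 0.0
      vertex 28.0 29.0 0.0
      vertex 0.0 0.0 0.0
    endloop
  endfacet
  facet normal 0.0000 -1.0000 0.0000
    outer loop
      vertex 0.0 0.0 0.0
      vertex 28.0 0.0 0.0
      vertex 28.0 0.0 8.0
    endloop
  endfacet
  facet normal 0.0000 -1.0000 0.0000
    outer loop
      vertex 0.0 0.0 0.0
      vertex 28.0 0.0 8.0
      vertex 0.0 0.0 8.0
    endloop
  endfacet
  facet normal 0.0000 0.2659 0.9640
    outer loop
      vertex 0.0 0.0 8.0
      vertex 28.0 0.0 8.0
      vertex 28.0 29.0 0.0
    endloop
  endfacet
  facet normal 0.0000 0.2659 0.9640
    outer loop
      vertex 0.0 0.0 8.0
      vertex 28.0 29.0 0.0
      vertex 0.0 29.0 0.0
    endloop
  endfacet
  facet normal -1.0000 0.0000 0.0000
    outer loop
      vertex 0.0 0.0 8.0
      vertex 0.0 29.0 0.0
      vertex 0.0 0.0 0.0
    endloop
  endfacet
  facet normal 1.0000 0.0000 0.0000
    outer loop
      vertex 28.0 0.0 0.0
      vertex 28.0 29.0 0.0
      vertex 28.0 0.0 8.0
    endloop
  endfacet
endsolid part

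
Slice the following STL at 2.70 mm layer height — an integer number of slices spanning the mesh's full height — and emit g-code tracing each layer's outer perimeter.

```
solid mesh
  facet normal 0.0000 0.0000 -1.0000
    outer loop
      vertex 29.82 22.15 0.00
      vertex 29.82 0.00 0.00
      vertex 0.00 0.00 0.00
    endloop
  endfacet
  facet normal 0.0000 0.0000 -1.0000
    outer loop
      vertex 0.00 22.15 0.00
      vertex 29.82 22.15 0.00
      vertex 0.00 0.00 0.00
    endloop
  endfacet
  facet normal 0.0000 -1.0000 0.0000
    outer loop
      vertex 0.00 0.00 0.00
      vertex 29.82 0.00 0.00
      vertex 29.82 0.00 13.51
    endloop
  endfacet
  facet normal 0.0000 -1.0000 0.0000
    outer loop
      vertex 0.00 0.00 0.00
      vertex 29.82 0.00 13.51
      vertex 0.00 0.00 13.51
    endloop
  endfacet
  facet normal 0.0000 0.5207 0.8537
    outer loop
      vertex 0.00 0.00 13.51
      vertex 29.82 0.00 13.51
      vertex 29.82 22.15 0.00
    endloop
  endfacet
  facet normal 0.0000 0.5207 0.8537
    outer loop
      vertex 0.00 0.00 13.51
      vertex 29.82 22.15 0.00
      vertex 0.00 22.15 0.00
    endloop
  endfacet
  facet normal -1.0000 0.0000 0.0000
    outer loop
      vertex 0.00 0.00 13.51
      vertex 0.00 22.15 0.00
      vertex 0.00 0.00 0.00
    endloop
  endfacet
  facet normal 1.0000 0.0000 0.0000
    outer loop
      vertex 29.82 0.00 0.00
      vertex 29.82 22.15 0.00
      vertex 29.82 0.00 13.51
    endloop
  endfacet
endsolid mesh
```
; perimeter-only toolpath
G21 ; units = mm
G90 ; absolute positioning
G28 ; home
; layer 1
G0 Z2.70
G0 X0.00 Y0.00
G1 X29.82 Y0.00
G1 X29.82 Y17.72
G1 X0.00 Y17.72
G1 X0.00 Y0.00
; layer 2
G0 Z5.40
G0 X0.00 Y0.00
G1 X29.82 Y0.00
G1 X29.82 Y13.29
G1 X0.00 Y13.29
G1 X0.00 Y0.00
; layer 3
G0 Z8.11
G0 X0.00 Y0.00
G1 X29.82 Y0.00
G1 X29.82 Y8.86
G1 X0.00 Y8.86
G1 X0.00 Y0.00
; layer 4
G0 Z10.81
G0 X0.00 Y0.00
G1 X29.82 Y0.00
G1 X29.82 Y4.43
G1 X0.00 Y4.43
G1 X0.00 Y0.00
M2 ; end

The solid is a wedge (ramp): 29.8 × 22.1 mm base, rising to 13.5 mm along the y=0 edge and sloping linearly to z=0 at y=22.1. Slicing at Δz = 2.70 mm — 5 equal slices spanning the solid's height, so layer i sits at z = i·h/5 — gives 4 non-empty perimeters. Each is a 4-segment closed polygon; G0 lifts to the layer z and rapids to the start vertex, then G1 traces the edges. The cross-section shrinks linearly with z (the slice at the apex is degenerate and omitted).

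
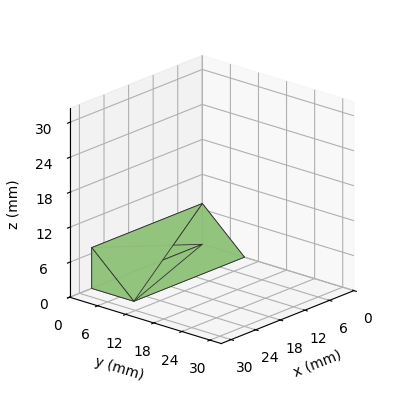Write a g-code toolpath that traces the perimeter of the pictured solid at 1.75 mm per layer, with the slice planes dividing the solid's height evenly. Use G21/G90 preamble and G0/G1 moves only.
Reading the render: the shape is a wedge (ramp): 27 × 9 mm base, rising to 7 mm along the y=0 edge and sloping linearly to z=0 at y=9 (dimensions read to the nearest mm from the axis ticks). For the g-code, the solid's height is divided into equal slices at the stated Δz and each level perimeter traced with G1 moves after a G0 lift.

; perimeter-only toolpath
G21 ; units = mm
G90 ; absolute positioning
G28 ; home
; layer 1
G0 Z1.75
G0 X0.00 Y0.00
G1 X27.00 Y0.00
G1 X27.00 Y6.75
G1 X0.00 Y6.75
G1 X0.00 Y0.00
; layer 2
G0 Z3.50
G0 X0.00 Y0.00
G1 X27.00 Y0.00
G1 X27.00 Y4.50
G1 X0.00 Y4.50
G1 X0.00 Y0.00
; layer 3
G0 Z5.25
G0 X0.00 Y0.00
G1 X27.00 Y0.00
G1 X27.00 Y2.25
G1 X0.00 Y2.25
G1 X0.00 Y0.00
M2 ; end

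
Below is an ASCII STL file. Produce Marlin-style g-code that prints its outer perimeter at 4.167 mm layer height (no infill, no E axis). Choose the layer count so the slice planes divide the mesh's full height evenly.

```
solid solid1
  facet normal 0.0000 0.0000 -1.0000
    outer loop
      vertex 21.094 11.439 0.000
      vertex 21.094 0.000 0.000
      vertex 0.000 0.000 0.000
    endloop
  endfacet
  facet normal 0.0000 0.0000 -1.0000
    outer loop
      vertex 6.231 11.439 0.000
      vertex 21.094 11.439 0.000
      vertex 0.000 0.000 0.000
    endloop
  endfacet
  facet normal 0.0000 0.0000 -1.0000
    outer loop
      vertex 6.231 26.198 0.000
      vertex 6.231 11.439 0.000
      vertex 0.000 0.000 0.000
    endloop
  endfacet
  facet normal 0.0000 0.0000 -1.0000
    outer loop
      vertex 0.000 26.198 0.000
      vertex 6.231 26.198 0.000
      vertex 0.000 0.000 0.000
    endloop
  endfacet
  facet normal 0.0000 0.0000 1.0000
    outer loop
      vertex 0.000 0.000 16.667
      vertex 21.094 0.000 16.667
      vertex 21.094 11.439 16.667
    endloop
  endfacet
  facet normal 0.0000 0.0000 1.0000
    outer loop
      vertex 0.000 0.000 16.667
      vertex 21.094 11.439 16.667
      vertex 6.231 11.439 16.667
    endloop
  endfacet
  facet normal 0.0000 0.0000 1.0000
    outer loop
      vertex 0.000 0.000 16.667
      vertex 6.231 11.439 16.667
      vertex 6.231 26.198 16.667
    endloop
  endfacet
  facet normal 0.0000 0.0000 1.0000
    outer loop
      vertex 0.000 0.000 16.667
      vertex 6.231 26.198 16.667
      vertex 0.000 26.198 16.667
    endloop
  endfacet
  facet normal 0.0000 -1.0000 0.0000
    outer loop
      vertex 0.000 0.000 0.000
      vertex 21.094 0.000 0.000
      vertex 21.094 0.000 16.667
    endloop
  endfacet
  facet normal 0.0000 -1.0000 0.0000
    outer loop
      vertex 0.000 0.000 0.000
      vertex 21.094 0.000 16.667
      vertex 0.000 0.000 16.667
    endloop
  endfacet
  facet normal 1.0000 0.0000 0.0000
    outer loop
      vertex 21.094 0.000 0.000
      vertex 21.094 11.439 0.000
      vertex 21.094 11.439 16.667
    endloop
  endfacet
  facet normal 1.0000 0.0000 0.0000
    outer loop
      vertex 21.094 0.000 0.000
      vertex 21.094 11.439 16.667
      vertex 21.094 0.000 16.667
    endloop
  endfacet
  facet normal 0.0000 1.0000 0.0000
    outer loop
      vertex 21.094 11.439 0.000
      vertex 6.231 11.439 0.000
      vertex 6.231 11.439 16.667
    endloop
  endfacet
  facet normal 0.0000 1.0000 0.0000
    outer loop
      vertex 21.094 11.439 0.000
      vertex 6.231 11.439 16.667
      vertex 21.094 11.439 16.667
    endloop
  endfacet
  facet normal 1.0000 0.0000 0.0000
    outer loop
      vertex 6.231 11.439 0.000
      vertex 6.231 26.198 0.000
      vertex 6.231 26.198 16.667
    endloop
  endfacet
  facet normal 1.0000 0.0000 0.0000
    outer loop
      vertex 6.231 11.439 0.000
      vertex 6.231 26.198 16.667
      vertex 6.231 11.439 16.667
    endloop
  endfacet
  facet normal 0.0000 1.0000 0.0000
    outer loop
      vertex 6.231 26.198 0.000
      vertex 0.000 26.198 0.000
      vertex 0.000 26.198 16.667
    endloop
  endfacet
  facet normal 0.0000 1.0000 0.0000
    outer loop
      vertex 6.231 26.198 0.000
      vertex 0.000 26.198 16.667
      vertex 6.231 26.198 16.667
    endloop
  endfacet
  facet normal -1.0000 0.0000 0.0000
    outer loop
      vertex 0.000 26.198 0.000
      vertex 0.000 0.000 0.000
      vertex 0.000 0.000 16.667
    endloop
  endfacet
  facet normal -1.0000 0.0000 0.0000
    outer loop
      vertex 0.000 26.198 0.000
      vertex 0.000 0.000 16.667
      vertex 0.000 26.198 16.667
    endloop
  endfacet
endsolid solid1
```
; perimeter-only toolpath
G21 ; units = mm
G90 ; absolute positioning
G28 ; home
; layer 1
G0 Z4.167
G0 X0.000 Y0.000
G1 X21.094 Y0.000
G1 X21.094 Y11.439
G1 X6.231 Y11.439
G1 X6.231 Y26.198
G1 X0.000 Y26.198
G1 X0.000 Y0.000
; layer 2
G0 Z8.334
G0 X0.000 Y0.000
G1 X21.094 Y0.000
G1 X21.094 Y11.439
G1 X6.231 Y11.439
G1 X6.231 Y26.198
G1 X0.000 Y26.198
G1 X0.000 Y0.000
; layer 3
G0 Z12.500
G0 X0.000 Y0.000
G1 X21.094 Y0.000
G1 X21.094 Y11.439
G1 X6.231 Y11.439
G1 X6.231 Y26.198
G1 X0.000 Y26.198
G1 X0.000 Y0.000
; layer 4
G0 Z16.667
G0 X0.000 Y0.000
G1 X21.094 Y0.000
G1 X21.094 Y11.439
G1 X6.231 Y11.439
G1 X6.231 Y26.198
G1 X0.000 Y26.198
G1 X0.000 Y0.000
M2 ; end

The solid is an L-shaped prism: outer 21.1 × 26.2 mm, arm thicknesses ≈ 11.4 mm (horizontal) and 6.23 mm (vertical), extruded 16.7 mm in z. Slicing at Δz = 4.167 mm — 4 equal slices spanning the solid's height, so layer i sits at z = i·h/4 — gives 4 non-empty perimeters. Each is a 6-segment closed polygon; G0 lifts to the layer z and rapids to the start vertex, then G1 traces the edges.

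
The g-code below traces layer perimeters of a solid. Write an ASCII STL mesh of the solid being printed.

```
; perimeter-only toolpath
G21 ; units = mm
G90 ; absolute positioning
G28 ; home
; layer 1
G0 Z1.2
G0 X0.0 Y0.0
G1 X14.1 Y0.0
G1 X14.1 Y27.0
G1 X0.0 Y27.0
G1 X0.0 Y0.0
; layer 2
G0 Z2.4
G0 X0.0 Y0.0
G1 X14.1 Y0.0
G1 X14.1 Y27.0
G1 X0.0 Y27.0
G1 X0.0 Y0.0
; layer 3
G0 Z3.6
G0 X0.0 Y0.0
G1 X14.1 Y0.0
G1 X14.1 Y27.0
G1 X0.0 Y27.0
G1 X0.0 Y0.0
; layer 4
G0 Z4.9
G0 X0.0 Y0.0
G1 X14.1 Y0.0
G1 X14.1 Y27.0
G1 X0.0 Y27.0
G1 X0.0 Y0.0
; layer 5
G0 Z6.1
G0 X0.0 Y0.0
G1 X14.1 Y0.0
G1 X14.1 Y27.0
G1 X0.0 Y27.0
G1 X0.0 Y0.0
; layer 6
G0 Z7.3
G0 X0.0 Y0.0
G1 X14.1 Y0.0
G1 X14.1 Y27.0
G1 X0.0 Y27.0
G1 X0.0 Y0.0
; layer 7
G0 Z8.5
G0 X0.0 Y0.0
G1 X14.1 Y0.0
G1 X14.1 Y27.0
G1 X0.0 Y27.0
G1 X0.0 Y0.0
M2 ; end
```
solid part
  facet normal 0.0000 0.0000 -1.0000
    outer loop
      vertex 14.1 27.0 0.0
      vertex 14.1 0.0 0.0
      vertex 0.0 0.0 0.0
    endloop
  endfacet
  facet normal 0.0000 0.0000 -1.0000
    outer loop
      vertex 0.0 27.0 0.0
      vertex 14.1 27.0 0.0
      vertex 0.0 0.0 0.0
    endloop
  endfacet
  facet normal 0.0000 0.0000 1.0000
    outer loop
      vertex 0.0 0.0 8.5
      vertex 14.1 0.0 8.5
      vertex 14.1 27.0 8.5
    endloop
  endfacet
  facet normal 0.0000 0.0000 1.0000
    outer loop
      vertex 0.0 0.0 8.5
      vertex 14.1 27.0 8.5
      vertex 0.0 27.0 8.5
    endloop
  endfacet
  facet normal 0.0000 -1.0000 0.0000
    outer loop
      vertex 0.0 0.0 0.0
      vertex 14.1 0.0 0.0
      vertex 14.1 0.0 8.5
    endloop
  endfacet
  facet normal 0.0000 -1.0000 0.0000
    outer loop
      vertex 0.0 0.0 0.0
      vertex 14.1 0.0 8.5
      vertex 0.0 0.0 8.5
    endloop
  endfacet
  facet normal 0.0000 1.0000 0.0000
    outer loop
      vertex 14.1 27.0 8.5
      vertex 14.1 27.0 0.0
      vertex 0.0 27.0 0.0
    endloop
  endfacet
  facet normal 0.0000 1.0000 0.0000
    outer loop
      vertex 0.0 27.0 8.5
      vertex 14.1 27.0 8.5
      vertex 0.0 27.0 0.0
    endloop
  endfacet
  facet normal -1.0000 0.0000 0.0000
    outer loop
      vertex 0.0 27.0 8.5
      vertex 0.0 27.0 0.0
      vertex 0.0 0.0 0.0
    endloop
  endfacet
  facet normal -1.0000 0.0000 0.0000
    outer loop
      vertex 0.0 0.0 8.5
      vertex 0.0 27.0 8.5
      vertex 0.0 0.0 0.0
    endloop
  endfacet
  facet normal 1.0000 0.0000 0.0000
    outer loop
      vertex 14.1 0.0 0.0
      vertex 14.1 27.0 0.0
      vertex 14.1 27.0 8.5
    endloop
  endfacet
  facet normal 1.0000 0.0000 0.0000
    outer loop
      vertex 14.1 0.0 0.0
      vertex 14.1 27.0 8.5
      vertex 14.1 0.0 8.5
    endloop
  endfacet
endsolid part

The G0 Z moves step by Δz≈1.2 mm. Every layer's G1 loop is the same polygon, so the solid is a straight extrusion of it from z=0 to z≈8.5. Closing with flat bottom and top caps and triangulating gives 12 facets — a rectangular box, roughly 14.1 × 27 mm footprint and 8.5 mm tall.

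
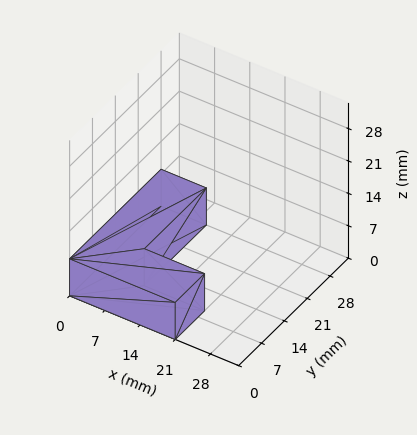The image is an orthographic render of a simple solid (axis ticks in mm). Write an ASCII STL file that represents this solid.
Reading the render: the shape is an L-shaped prism: outer 21 × 28 mm, arm thicknesses ≈ 9 mm (horizontal) and 9 mm (vertical), extruded 8 mm in z (dimensions read to the nearest mm from the axis ticks). For the STL, each face is triangulated and given an outward normal.

solid part
  facet normal 0.0000 0.0000 -1.0000
    outer loop
      vertex 21.000 9.000 0.000
      vertex 21.000 0.000 0.000
      vertex 0.000 0.000 0.000
    endloop
  endfacet
  facet normal 0.0000 0.0000 -1.0000
    outer loop
      vertex 9.000 9.000 0.000
      vertex 21.000 9.000 0.000
      vertex 0.000 0.000 0.000
    endloop
  endfacet
  facet normal 0.0000 0.0000 -1.0000
    outer loop
      vertex 9.000 28.000 0.000
      vertex 9.000 9.000 0.000
      vertex 0.000 0.000 0.000
    endloop
  endfacet
  facet normal 0.0000 0.0000 -1.0000
    outer loop
      vertex 0.000 28.000 0.000
      vertex 9.000 28.000 0.000
      vertex 0.000 0.000 0.000
    endloop
  endfacet
  facet normal 0.0000 0.0000 1.0000
    outer loop
      vertex 0.000 0.000 8.000
      vertex 21.000 0.000 8.000
      vertex 21.000 9.000 8.000
    endloop
  endfacet
  facet normal 0.0000 0.0000 1.0000
    outer loop
      vertex 0.000 0.000 8.000
      vertex 21.000 9.000 8.000
      vertex 9.000 9.000 8.000
    endloop
  endfacet
  facet normal 0.0000 0.0000 1.0000
    outer loop
      vertex 0.000 0.000 8.000
      vertex 9.000 9.000 8.000
      vertex 9.000 28.000 8.000
    endloop
  endfacet
  facet normal 0.0000 0.0000 1.0000
    outer loop
      vertex 0.000 0.000 8.000
      vertex 9.000 28.000 8.000
      vertex 0.000 28.000 8.000
    endloop
  endfacet
  facet normal 0.0000 -1.0000 0.0000
    outer loop
      vertex 0.000 0.000 0.000
      vertex 21.000 0.000 0.000
      vertex 21.000 0.000 8.000
    endloop
  endfacet
  facet normal 0.0000 -1.0000 0.0000
    outer loop
      vertex 0.000 0.000 0.000
      vertex 21.000 0.000 8.000
      vertex 0.000 0.000 8.000
    endloop
  endfacet
  facet normal 1.0000 0.0000 0.0000
    outer loop
      vertex 21.000 0.000 0.000
      vertex 21.000 9.000 0.000
      vertex 21.000 9.000 8.000
    endloop
  endfacet
  facet normal 1.0000 0.0000 0.0000
    outer loop
      vertex 21.000 0.000 0.000
      vertex 21.000 9.000 8.000
      vertex 21.000 0.000 8.000
    endloop
  endfacet
  facet normal 0.0000 1.0000 0.0000
    outer loop
      vertex 21.000 9.000 0.000
      vertex 9.000 9.000 0.000
      vertex 9.000 9.000 8.000
    endloop
  endfacet
  facet normal 0.0000 1.0000 0.0000
    outer loop
      vertex 21.000 9.000 0.000
      vertex 9.000 9.000 8.000
      vertex 21.000 9.000 8.000
    endloop
  endfacet
  facet normal 1.0000 0.0000 0.0000
    outer loop
      vertex 9.000 9.000 0.000
      vertex 9.000 28.000 0.000
      vertex 9.000 28.000 8.000
    endloop
  endfacet
  facet normal 1.0000 0.0000 0.0000
    outer loop
      vertex 9.000 9.000 0.000
      vertex 9.000 28.000 8.000
      vertex 9.000 9.000 8.000
    endloop
  endfacet
  facet normal 0.0000 1.0000 0.0000
    outer loop
      vertex 9.000 28.000 0.000
      vertex 0.000 28.000 0.000
      vertex 0.000 28.000 8.000
    endloop
  endfacet
  facet normal 0.0000 1.0000 0.0000
    outer loop
      vertex 9.000 28.000 0.000
      vertex 0.000 28.000 8.000
      vertex 9.000 28.000 8.000
    endloop
  endfacet
  facet normal -1.0000 0.0000 0.0000
    outer loop
      vertex 0.000 28.000 0.000
      vertex 0.000 0.000 0.000
      vertex 0.000 0.000 8.000
    endloop
  endfacet
  facet normal -1.0000 0.0000 0.0000
    outer loop
      vertex 0.000 28.000 0.000
      vertex 0.000 0.000 8.000
      vertex 0.000 28.000 8.000
    endloop
  endfacet
endsolid part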